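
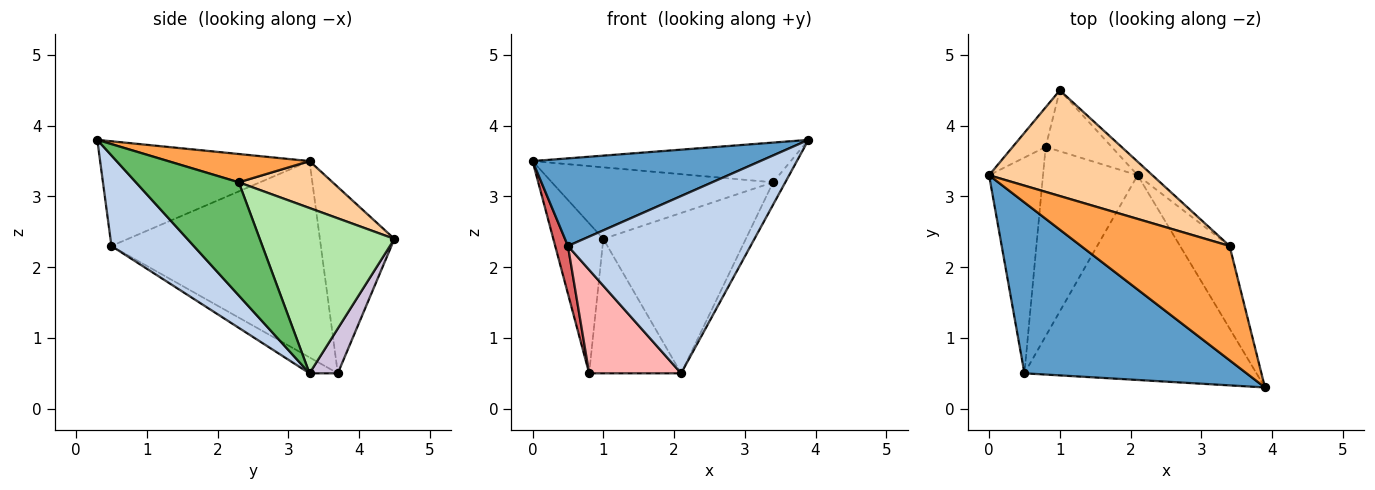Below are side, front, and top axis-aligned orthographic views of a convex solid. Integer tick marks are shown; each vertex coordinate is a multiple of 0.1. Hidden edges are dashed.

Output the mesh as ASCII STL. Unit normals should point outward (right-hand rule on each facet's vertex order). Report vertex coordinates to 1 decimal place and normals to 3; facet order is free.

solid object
 facet normal -0.387 -0.421 0.821
  outer loop
   vertex 0.5 0.5 2.3
   vertex 3.9 0.3 3.8
   vertex 0.0 3.3 3.5
  endloop
 endfacet
 facet normal 0.283 -0.628 -0.725
  outer loop
   vertex 0.5 0.5 2.3
   vertex 2.1 3.3 0.5
   vertex 3.9 0.3 3.8
  endloop
 endfacet
 facet normal 0.177 0.323 0.930
  outer loop
   vertex 3.4 2.3 3.2
   vertex 0.0 3.3 3.5
   vertex 3.9 0.3 3.8
  endloop
 endfacet
 facet normal 0.232 0.545 0.806
  outer loop
   vertex 3.4 2.3 3.2
   vertex 1.0 4.5 2.4
   vertex 0.0 3.3 3.5
  endloop
 endfacet
 facet normal 0.911 0.108 -0.398
  outer loop
   vertex 3.4 2.3 3.2
   vertex 3.9 0.3 3.8
   vertex 2.1 3.3 0.5
  endloop
 endfacet
 facet normal 0.685 0.725 -0.061
  outer loop
   vertex 3.4 2.3 3.2
   vertex 2.1 3.3 0.5
   vertex 1.0 4.5 2.4
  endloop
 endfacet
 facet normal -0.963 -0.059 -0.265
  outer loop
   vertex 0.8 3.7 0.5
   vertex 0.5 0.5 2.3
   vertex 0.0 3.3 3.5
  endloop
 endfacet
 facet normal -0.146 -0.475 -0.868
  outer loop
   vertex 0.8 3.7 0.5
   vertex 2.1 3.3 0.5
   vertex 0.5 0.5 2.3
  endloop
 endfacet
 facet normal -0.822 0.551 -0.146
  outer loop
   vertex 0.8 3.7 0.5
   vertex 0.0 3.3 3.5
   vertex 1.0 4.5 2.4
  endloop
 endfacet
 facet normal 0.270 0.877 -0.398
  outer loop
   vertex 0.8 3.7 0.5
   vertex 1.0 4.5 2.4
   vertex 2.1 3.3 0.5
  endloop
 endfacet
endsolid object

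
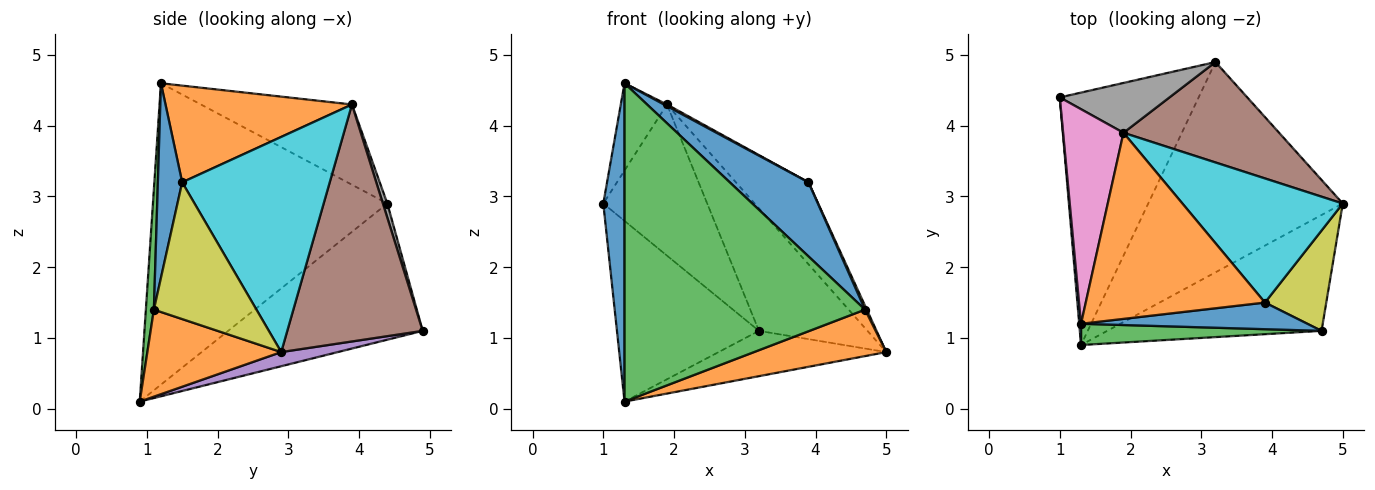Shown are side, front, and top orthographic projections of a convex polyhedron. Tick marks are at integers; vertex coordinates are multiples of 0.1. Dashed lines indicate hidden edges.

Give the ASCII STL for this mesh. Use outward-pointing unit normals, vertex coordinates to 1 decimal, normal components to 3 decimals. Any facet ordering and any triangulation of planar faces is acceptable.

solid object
 facet normal -0.996 -0.090 0.006
  outer loop
   vertex 1.3 1.2 4.6
   vertex 1.0 4.4 2.9
   vertex 1.3 0.9 0.1
  endloop
 endfacet
 facet normal 0.353 -0.348 -0.869
  outer loop
   vertex 4.7 1.1 1.4
   vertex 1.3 0.9 0.1
   vertex 5.0 2.9 0.8
  endloop
 endfacet
 facet normal 0.033 -0.997 0.066
  outer loop
   vertex 4.7 1.1 1.4
   vertex 1.3 1.2 4.6
   vertex 1.3 0.9 0.1
  endloop
 endfacet
 facet normal -0.624 0.455 -0.636
  outer loop
   vertex 3.2 4.9 1.1
   vertex 1.3 0.9 0.1
   vertex 1.0 4.4 2.9
  endloop
 endfacet
 facet normal 0.071 0.210 -0.975
  outer loop
   vertex 3.2 4.9 1.1
   vertex 5.0 2.9 0.8
   vertex 1.3 0.9 0.1
  endloop
 endfacet
 facet normal 0.694 0.557 0.456
  outer loop
   vertex 1.9 3.9 4.3
   vertex 5.0 2.9 0.8
   vertex 3.2 4.9 1.1
  endloop
 endfacet
 facet normal -0.776 0.237 0.584
  outer loop
   vertex 1.9 3.9 4.3
   vertex 1.0 4.4 2.9
   vertex 1.3 1.2 4.6
  endloop
 endfacet
 facet normal 0.040 0.949 0.313
  outer loop
   vertex 1.9 3.9 4.3
   vertex 3.2 4.9 1.1
   vertex 1.0 4.4 2.9
  endloop
 endfacet
 facet normal 0.912 -0.016 0.409
  outer loop
   vertex 3.9 1.5 3.2
   vertex 4.7 1.1 1.4
   vertex 5.0 2.9 0.8
  endloop
 endfacet
 facet normal 0.746 0.367 0.556
  outer loop
   vertex 3.9 1.5 3.2
   vertex 5.0 2.9 0.8
   vertex 1.9 3.9 4.3
  endloop
 endfacet
 facet normal 0.279 -0.904 0.325
  outer loop
   vertex 3.9 1.5 3.2
   vertex 1.3 1.2 4.6
   vertex 4.7 1.1 1.4
  endloop
 endfacet
 facet normal 0.475 -0.008 0.880
  outer loop
   vertex 3.9 1.5 3.2
   vertex 1.9 3.9 4.3
   vertex 1.3 1.2 4.6
  endloop
 endfacet
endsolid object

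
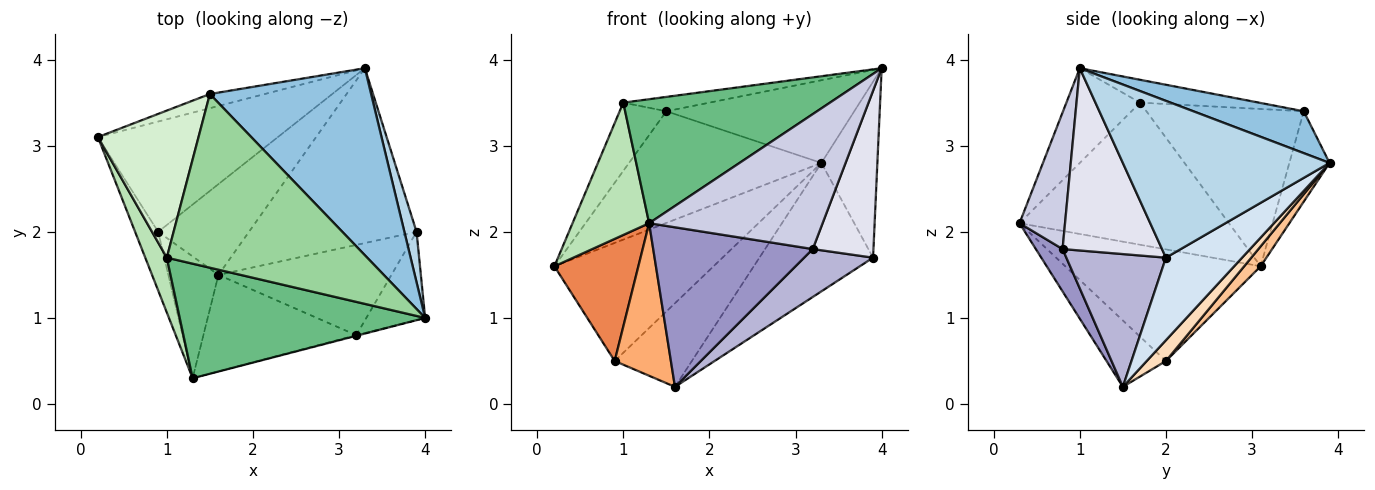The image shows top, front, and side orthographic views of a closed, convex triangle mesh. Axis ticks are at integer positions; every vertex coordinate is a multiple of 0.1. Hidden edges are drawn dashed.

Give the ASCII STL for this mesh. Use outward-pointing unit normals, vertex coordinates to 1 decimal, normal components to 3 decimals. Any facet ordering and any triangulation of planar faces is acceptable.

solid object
 facet normal -0.203 0.971 -0.123
  outer loop
   vertex 1.5 3.6 3.4
   vertex 3.3 3.9 2.8
   vertex 0.2 3.1 1.6
  endloop
 endfacet
 facet normal 0.231 0.393 0.890
  outer loop
   vertex 1.5 3.6 3.4
   vertex 4.0 1.0 3.9
   vertex 3.3 3.9 2.8
  endloop
 endfacet
 facet normal 0.963 0.261 0.075
  outer loop
   vertex 3.9 2.0 1.7
   vertex 3.3 3.9 2.8
   vertex 4.0 1.0 3.9
  endloop
 endfacet
 facet normal 0.369 0.550 -0.749
  outer loop
   vertex 3.9 2.0 1.7
   vertex 1.6 1.5 0.2
   vertex 3.3 3.9 2.8
  endloop
 endfacet
 facet normal -0.903 -0.388 -0.186
  outer loop
   vertex 0.9 2.0 0.5
   vertex 1.3 0.3 2.1
   vertex 0.2 3.1 1.6
  endloop
 endfacet
 facet normal -0.637 -0.603 -0.481
  outer loop
   vertex 0.9 2.0 0.5
   vertex 1.6 1.5 0.2
   vertex 1.3 0.3 2.1
  endloop
 endfacet
 facet normal 0.075 0.729 -0.681
  outer loop
   vertex 0.9 2.0 0.5
   vertex 0.2 3.1 1.6
   vertex 3.3 3.9 2.8
  endloop
 endfacet
 facet normal 0.166 0.668 -0.725
  outer loop
   vertex 0.9 2.0 0.5
   vertex 3.3 3.9 2.8
   vertex 1.6 1.5 0.2
  endloop
 endfacet
 facet normal -0.253 -0.711 0.656
  outer loop
   vertex 1.0 1.7 3.5
   vertex 1.3 0.3 2.1
   vertex 4.0 1.0 3.9
  endloop
 endfacet
 facet normal -0.113 0.082 0.990
  outer loop
   vertex 1.0 1.7 3.5
   vertex 4.0 1.0 3.9
   vertex 1.5 3.6 3.4
  endloop
 endfacet
 facet normal -0.930 -0.340 0.141
  outer loop
   vertex 1.0 1.7 3.5
   vertex 0.2 3.1 1.6
   vertex 1.3 0.3 2.1
  endloop
 endfacet
 facet normal -0.817 0.243 0.523
  outer loop
   vertex 1.0 1.7 3.5
   vertex 1.5 3.6 3.4
   vertex 0.2 3.1 1.6
  endloop
 endfacet
 facet normal 0.142 -0.847 -0.512
  outer loop
   vertex 3.2 0.8 1.8
   vertex 1.3 0.3 2.1
   vertex 1.6 1.5 0.2
  endloop
 endfacet
 facet normal 0.561 -0.388 -0.731
  outer loop
   vertex 3.2 0.8 1.8
   vertex 1.6 1.5 0.2
   vertex 3.9 2.0 1.7
  endloop
 endfacet
 facet normal 0.254 -0.967 -0.005
  outer loop
   vertex 3.2 0.8 1.8
   vertex 4.0 1.0 3.9
   vertex 1.3 0.3 2.1
  endloop
 endfacet
 facet normal 0.823 -0.502 -0.266
  outer loop
   vertex 3.2 0.8 1.8
   vertex 3.9 2.0 1.7
   vertex 4.0 1.0 3.9
  endloop
 endfacet
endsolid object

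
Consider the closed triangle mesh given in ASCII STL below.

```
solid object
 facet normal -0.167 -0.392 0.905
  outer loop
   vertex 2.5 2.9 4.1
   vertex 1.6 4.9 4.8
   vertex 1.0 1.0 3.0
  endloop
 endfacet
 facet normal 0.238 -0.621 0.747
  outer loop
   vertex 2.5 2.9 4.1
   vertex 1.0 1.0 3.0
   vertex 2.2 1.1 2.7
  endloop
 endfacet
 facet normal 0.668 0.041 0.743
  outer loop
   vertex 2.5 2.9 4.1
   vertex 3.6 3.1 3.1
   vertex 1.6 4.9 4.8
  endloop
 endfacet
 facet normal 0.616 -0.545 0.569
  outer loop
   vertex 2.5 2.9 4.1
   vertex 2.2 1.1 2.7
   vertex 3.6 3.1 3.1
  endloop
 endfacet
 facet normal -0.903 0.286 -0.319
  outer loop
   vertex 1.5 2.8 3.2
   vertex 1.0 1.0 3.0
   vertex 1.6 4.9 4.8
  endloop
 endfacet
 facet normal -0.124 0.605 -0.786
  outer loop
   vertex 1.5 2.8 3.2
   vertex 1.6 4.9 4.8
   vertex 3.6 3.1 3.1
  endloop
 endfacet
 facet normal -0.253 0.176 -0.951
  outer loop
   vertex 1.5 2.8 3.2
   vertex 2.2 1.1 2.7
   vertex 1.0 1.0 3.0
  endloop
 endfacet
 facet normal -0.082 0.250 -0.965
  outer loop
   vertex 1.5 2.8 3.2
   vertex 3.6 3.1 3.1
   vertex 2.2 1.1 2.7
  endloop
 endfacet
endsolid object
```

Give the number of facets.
8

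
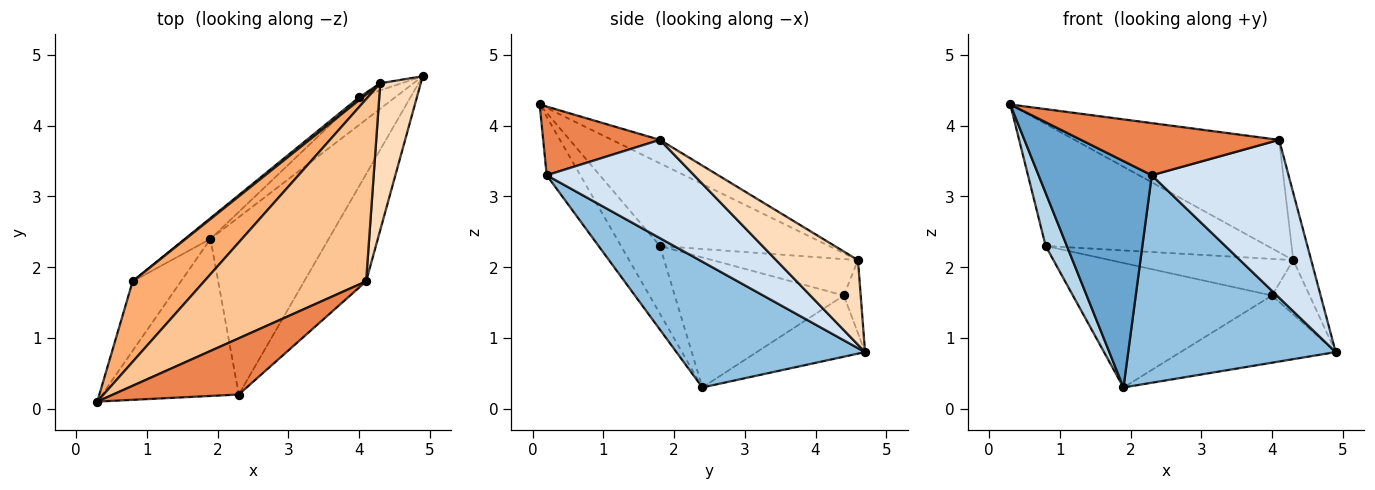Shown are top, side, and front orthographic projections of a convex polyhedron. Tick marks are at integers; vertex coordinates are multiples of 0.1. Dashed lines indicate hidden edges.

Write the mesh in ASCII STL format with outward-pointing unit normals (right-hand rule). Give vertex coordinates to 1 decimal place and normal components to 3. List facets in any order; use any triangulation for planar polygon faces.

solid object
 facet normal -0.237 -0.798 -0.554
  outer loop
   vertex 2.3 0.2 3.3
   vertex 0.3 0.1 4.3
   vertex 1.9 2.4 0.3
  endloop
 endfacet
 facet normal 0.569 -0.625 -0.534
  outer loop
   vertex 2.3 0.2 3.3
   vertex 1.9 2.4 0.3
   vertex 4.9 4.7 0.8
  endloop
 endfacet
 facet normal -0.744 -0.406 -0.531
  outer loop
   vertex 0.8 1.8 2.3
   vertex 1.9 2.4 0.3
   vertex 0.3 0.1 4.3
  endloop
 endfacet
 facet normal 0.665 -0.617 -0.419
  outer loop
   vertex 4.1 1.8 3.8
   vertex 2.3 0.2 3.3
   vertex 4.9 4.7 0.8
  endloop
 endfacet
 facet normal 0.372 -0.631 0.681
  outer loop
   vertex 4.1 1.8 3.8
   vertex 0.3 0.1 4.3
   vertex 2.3 0.2 3.3
  endloop
 endfacet
 facet normal -0.537 0.704 0.464
  outer loop
   vertex 4.3 4.6 2.1
   vertex 0.8 1.8 2.3
   vertex 0.3 0.1 4.3
  endloop
 endfacet
 facet normal -0.122 0.521 0.844
  outer loop
   vertex 4.3 4.6 2.1
   vertex 0.3 0.1 4.3
   vertex 4.1 1.8 3.8
  endloop
 endfacet
 facet normal 0.885 0.194 0.423
  outer loop
   vertex 4.3 4.6 2.1
   vertex 4.1 1.8 3.8
   vertex 4.9 4.7 0.8
  endloop
 endfacet
 facet normal -0.642 0.756 -0.126
  outer loop
   vertex 4.0 4.4 1.6
   vertex 1.9 2.4 0.3
   vertex 0.8 1.8 2.3
  endloop
 endfacet
 facet normal -0.621 0.781 0.060
  outer loop
   vertex 4.0 4.4 1.6
   vertex 0.8 1.8 2.3
   vertex 4.3 4.6 2.1
  endloop
 endfacet
 facet normal -0.543 0.777 -0.319
  outer loop
   vertex 4.0 4.4 1.6
   vertex 4.9 4.7 0.8
   vertex 1.9 2.4 0.3
  endloop
 endfacet
 facet normal -0.407 0.906 -0.118
  outer loop
   vertex 4.0 4.4 1.6
   vertex 4.3 4.6 2.1
   vertex 4.9 4.7 0.8
  endloop
 endfacet
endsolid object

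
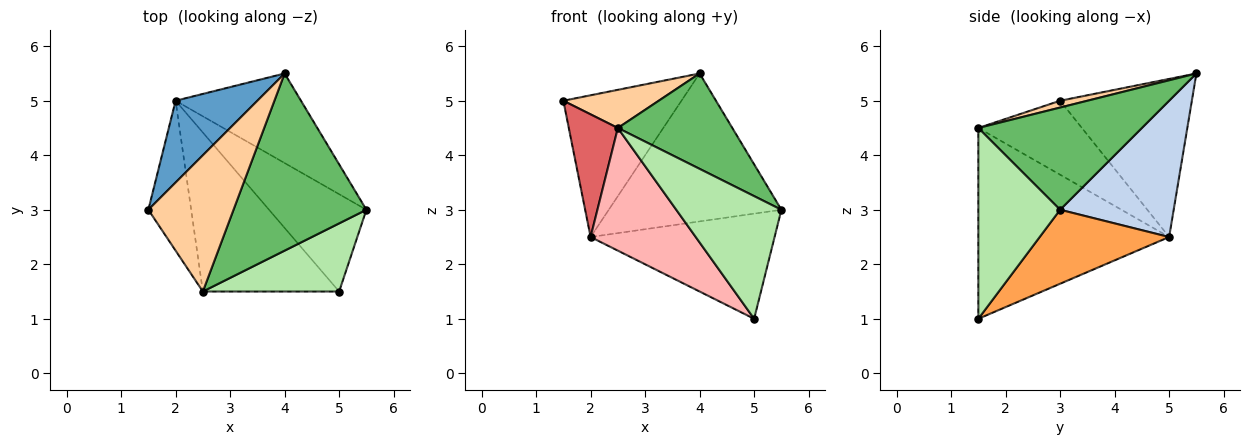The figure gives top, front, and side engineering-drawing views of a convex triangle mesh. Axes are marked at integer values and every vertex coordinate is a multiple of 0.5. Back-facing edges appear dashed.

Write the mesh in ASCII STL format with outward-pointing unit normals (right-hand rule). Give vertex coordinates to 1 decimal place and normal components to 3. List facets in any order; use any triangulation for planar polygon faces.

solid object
 facet normal -0.695 0.623 0.359
  outer loop
   vertex 2.0 5.0 2.5
   vertex 1.5 3.0 5.0
   vertex 4.0 5.5 5.5
  endloop
 endfacet
 facet normal 0.490 0.746 -0.451
  outer loop
   vertex 2.0 5.0 2.5
   vertex 4.0 5.5 5.5
   vertex 5.5 3.0 3.0
  endloop
 endfacet
 facet normal 0.459 0.652 -0.604
  outer loop
   vertex 2.0 5.0 2.5
   vertex 5.5 3.0 3.0
   vertex 5.0 1.5 1.0
  endloop
 endfacet
 facet normal 0.077 -0.269 0.960
  outer loop
   vertex 2.5 1.5 4.5
   vertex 4.0 5.5 5.5
   vertex 1.5 3.0 5.0
  endloop
 endfacet
 facet normal 0.561 -0.393 0.729
  outer loop
   vertex 2.5 1.5 4.5
   vertex 5.5 3.0 3.0
   vertex 4.0 5.5 5.5
  endloop
 endfacet
 facet normal 0.562 -0.723 0.402
  outer loop
   vertex 2.5 1.5 4.5
   vertex 5.0 1.5 1.0
   vertex 5.5 3.0 3.0
  endloop
 endfacet
 facet normal -0.801 -0.379 -0.464
  outer loop
   vertex 2.5 1.5 4.5
   vertex 1.5 3.0 5.0
   vertex 2.0 5.0 2.5
  endloop
 endfacet
 facet normal -0.743 -0.409 -0.530
  outer loop
   vertex 2.5 1.5 4.5
   vertex 2.0 5.0 2.5
   vertex 5.0 1.5 1.0
  endloop
 endfacet
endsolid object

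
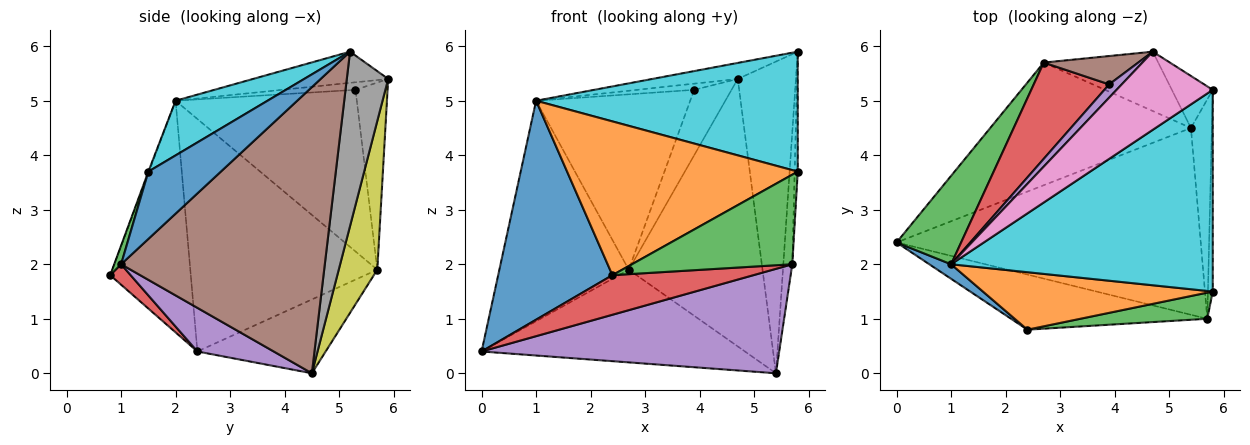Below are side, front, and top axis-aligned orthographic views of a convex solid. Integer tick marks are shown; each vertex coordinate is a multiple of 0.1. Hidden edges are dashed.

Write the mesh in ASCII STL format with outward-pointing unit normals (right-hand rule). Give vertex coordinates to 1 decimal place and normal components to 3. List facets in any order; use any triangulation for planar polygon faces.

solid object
 facet normal -0.576 -0.816 0.054
  outer loop
   vertex 1.0 2.0 5.0
   vertex 0.0 2.4 0.4
   vertex 2.4 0.8 1.8
  endloop
 endfacet
 facet normal -0.282 0.578 -0.766
  outer loop
   vertex 2.7 5.7 1.9
   vertex 5.4 4.5 0.0
   vertex 0.0 2.4 0.4
  endloop
 endfacet
 facet normal -0.802 0.555 0.223
  outer loop
   vertex 2.7 5.7 1.9
   vertex 0.0 2.4 0.4
   vertex 1.0 2.0 5.0
  endloop
 endfacet
 facet normal 0.084 -0.582 -0.809
  outer loop
   vertex 5.7 1.0 2.0
   vertex 2.4 0.8 1.8
   vertex 0.0 2.4 0.4
  endloop
 endfacet
 facet normal 0.124 -0.484 -0.866
  outer loop
   vertex 5.7 1.0 2.0
   vertex 0.0 2.4 0.4
   vertex 5.4 4.5 0.0
  endloop
 endfacet
 facet normal 0.996 0.044 -0.073
  outer loop
   vertex 5.7 1.0 2.0
   vertex 5.4 4.5 0.0
   vertex 5.8 5.2 5.9
  endloop
 endfacet
 facet normal -0.303 0.191 0.934
  outer loop
   vertex 4.7 5.9 5.4
   vertex 1.0 2.0 5.0
   vertex 5.8 5.2 5.9
  endloop
 endfacet
 facet normal 0.575 0.807 -0.135
  outer loop
   vertex 4.7 5.9 5.4
   vertex 5.8 5.2 5.9
   vertex 5.4 4.5 0.0
  endloop
 endfacet
 facet normal 0.271 0.940 -0.209
  outer loop
   vertex 4.7 5.9 5.4
   vertex 5.4 4.5 0.0
   vertex 2.7 5.7 1.9
  endloop
 endfacet
 facet normal 0.177 -0.503 0.846
  outer loop
   vertex 5.8 1.5 3.7
   vertex 5.8 5.2 5.9
   vertex 1.0 2.0 5.0
  endloop
 endfacet
 facet normal 0.997 0.042 -0.071
  outer loop
   vertex 5.8 1.5 3.7
   vertex 5.7 1.0 2.0
   vertex 5.8 5.2 5.9
  endloop
 endfacet
 facet normal -0.003 -0.937 0.350
  outer loop
   vertex 5.8 1.5 3.7
   vertex 1.0 2.0 5.0
   vertex 2.4 0.8 1.8
  endloop
 endfacet
 facet normal 0.041 -0.959 0.280
  outer loop
   vertex 5.8 1.5 3.7
   vertex 2.4 0.8 1.8
   vertex 5.7 1.0 2.0
  endloop
 endfacet
 facet normal -0.718 0.610 0.335
  outer loop
   vertex 3.9 5.3 5.2
   vertex 2.7 5.7 1.9
   vertex 1.0 2.0 5.0
  endloop
 endfacet
 facet normal -0.478 0.372 0.796
  outer loop
   vertex 3.9 5.3 5.2
   vertex 1.0 2.0 5.0
   vertex 4.7 5.9 5.4
  endloop
 endfacet
 facet normal -0.619 0.721 0.312
  outer loop
   vertex 3.9 5.3 5.2
   vertex 4.7 5.9 5.4
   vertex 2.7 5.7 1.9
  endloop
 endfacet
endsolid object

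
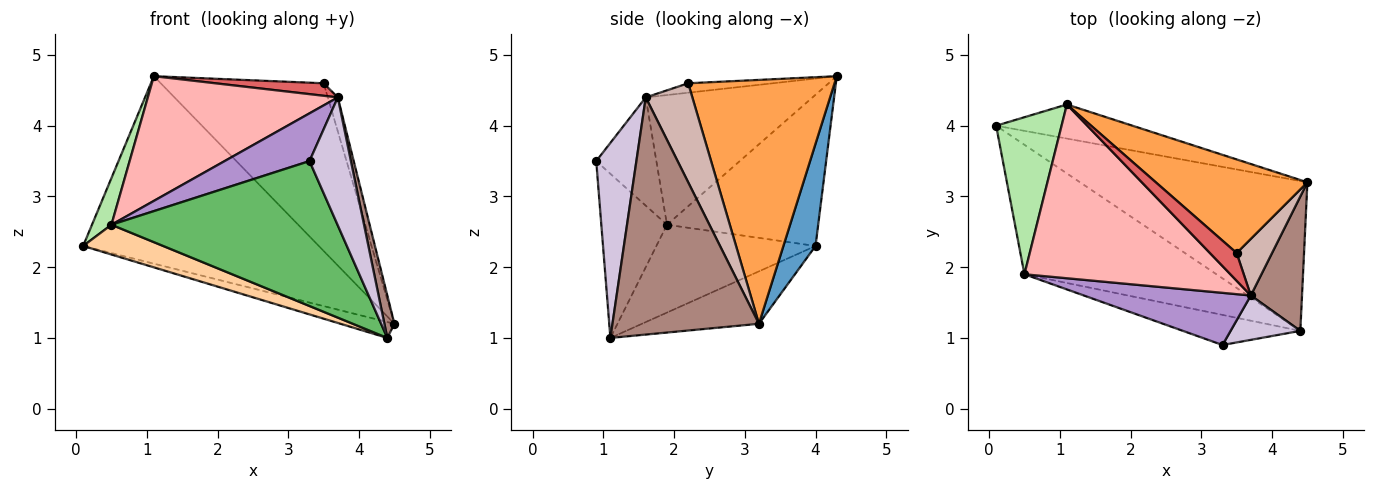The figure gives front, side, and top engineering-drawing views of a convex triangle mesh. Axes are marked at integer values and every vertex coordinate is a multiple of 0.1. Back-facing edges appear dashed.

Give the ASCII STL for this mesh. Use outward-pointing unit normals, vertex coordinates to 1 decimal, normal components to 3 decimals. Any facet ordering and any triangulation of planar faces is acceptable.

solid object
 facet normal 0.133 0.975 -0.177
  outer loop
   vertex 1.1 4.3 4.7
   vertex 4.5 3.2 1.2
   vertex 0.1 4.0 2.3
  endloop
 endfacet
 facet normal -0.224 0.103 -0.969
  outer loop
   vertex 4.4 1.1 1.0
   vertex 0.1 4.0 2.3
   vertex 4.5 3.2 1.2
  endloop
 endfacet
 facet normal 0.617 0.687 0.384
  outer loop
   vertex 3.5 2.2 4.6
   vertex 4.5 3.2 1.2
   vertex 1.1 4.3 4.7
  endloop
 endfacet
 facet normal -0.407 -0.205 -0.890
  outer loop
   vertex 0.5 1.9 2.6
   vertex 0.1 4.0 2.3
   vertex 4.4 1.1 1.0
  endloop
 endfacet
 facet normal -0.273 -0.942 -0.196
  outer loop
   vertex 0.5 1.9 2.6
   vertex 4.4 1.1 1.0
   vertex 3.3 0.9 3.5
  endloop
 endfacet
 facet normal -0.911 -0.117 0.394
  outer loop
   vertex 0.5 1.9 2.6
   vertex 1.1 4.3 4.7
   vertex 0.1 4.0 2.3
  endloop
 endfacet
 facet normal -0.306 -0.391 0.868
  outer loop
   vertex 3.7 1.6 4.4
   vertex 3.5 2.2 4.6
   vertex 1.1 4.3 4.7
  endloop
 endfacet
 facet normal -0.456 -0.519 0.723
  outer loop
   vertex 3.7 1.6 4.4
   vertex 1.1 4.3 4.7
   vertex 0.5 1.9 2.6
  endloop
 endfacet
 facet normal -0.431 -0.609 0.665
  outer loop
   vertex 3.7 1.6 4.4
   vertex 0.5 1.9 2.6
   vertex 3.3 0.9 3.5
  endloop
 endfacet
 facet normal 0.676 -0.697 0.242
  outer loop
   vertex 3.7 1.6 4.4
   vertex 3.3 0.9 3.5
   vertex 4.4 1.1 1.0
  endloop
 endfacet
 facet normal 0.975 -0.066 0.211
  outer loop
   vertex 3.7 1.6 4.4
   vertex 4.4 1.1 1.0
   vertex 4.5 3.2 1.2
  endloop
 endfacet
 facet normal 0.923 0.198 0.330
  outer loop
   vertex 3.7 1.6 4.4
   vertex 4.5 3.2 1.2
   vertex 3.5 2.2 4.6
  endloop
 endfacet
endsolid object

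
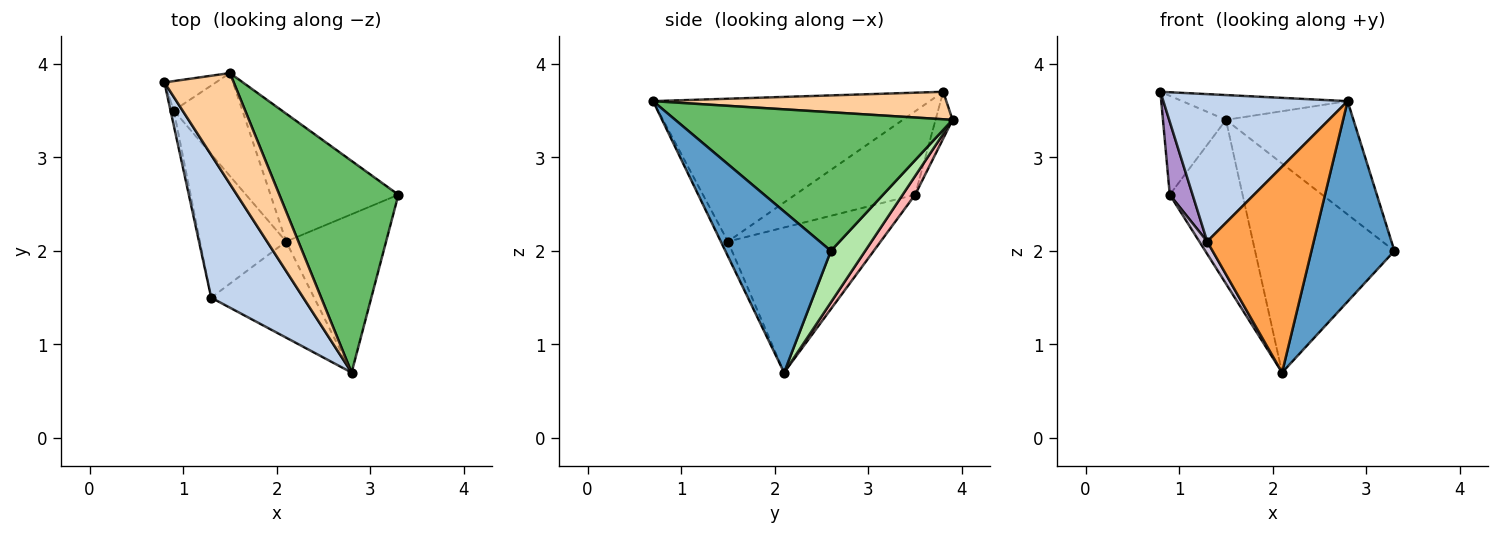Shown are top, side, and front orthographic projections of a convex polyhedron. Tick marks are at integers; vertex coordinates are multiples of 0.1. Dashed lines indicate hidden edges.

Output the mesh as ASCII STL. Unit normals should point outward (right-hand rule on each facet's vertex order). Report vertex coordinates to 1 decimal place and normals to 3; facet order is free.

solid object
 facet normal 0.707 -0.555 -0.439
  outer loop
   vertex 2.1 2.1 0.7
   vertex 3.3 2.6 2.0
   vertex 2.8 0.7 3.6
  endloop
 endfacet
 facet normal -0.733 -0.488 0.473
  outer loop
   vertex 1.3 1.5 2.1
   vertex 2.8 0.7 3.6
   vertex 0.8 3.8 3.7
  endloop
 endfacet
 facet normal -0.060 -0.905 -0.422
  outer loop
   vertex 1.3 1.5 2.1
   vertex 2.1 2.1 0.7
   vertex 2.8 0.7 3.6
  endloop
 endfacet
 facet normal 0.361 0.204 0.910
  outer loop
   vertex 1.5 3.9 3.4
   vertex 0.8 3.8 3.7
   vertex 2.8 0.7 3.6
  endloop
 endfacet
 facet normal 0.716 0.329 0.615
  outer loop
   vertex 1.5 3.9 3.4
   vertex 2.8 0.7 3.6
   vertex 3.3 2.6 2.0
  endloop
 endfacet
 facet normal 0.206 0.835 -0.511
  outer loop
   vertex 1.5 3.9 3.4
   vertex 3.3 2.6 2.0
   vertex 2.1 2.1 0.7
  endloop
 endfacet
 facet normal -0.251 0.928 -0.276
  outer loop
   vertex 0.9 3.5 2.6
   vertex 0.8 3.8 3.7
   vertex 1.5 3.9 3.4
  endloop
 endfacet
 facet normal 0.144 0.838 -0.527
  outer loop
   vertex 0.9 3.5 2.6
   vertex 1.5 3.9 3.4
   vertex 2.1 2.1 0.7
  endloop
 endfacet
 facet normal -0.982 -0.187 -0.038
  outer loop
   vertex 0.9 3.5 2.6
   vertex 1.3 1.5 2.1
   vertex 0.8 3.8 3.7
  endloop
 endfacet
 facet normal -0.859 -0.044 -0.510
  outer loop
   vertex 0.9 3.5 2.6
   vertex 2.1 2.1 0.7
   vertex 1.3 1.5 2.1
  endloop
 endfacet
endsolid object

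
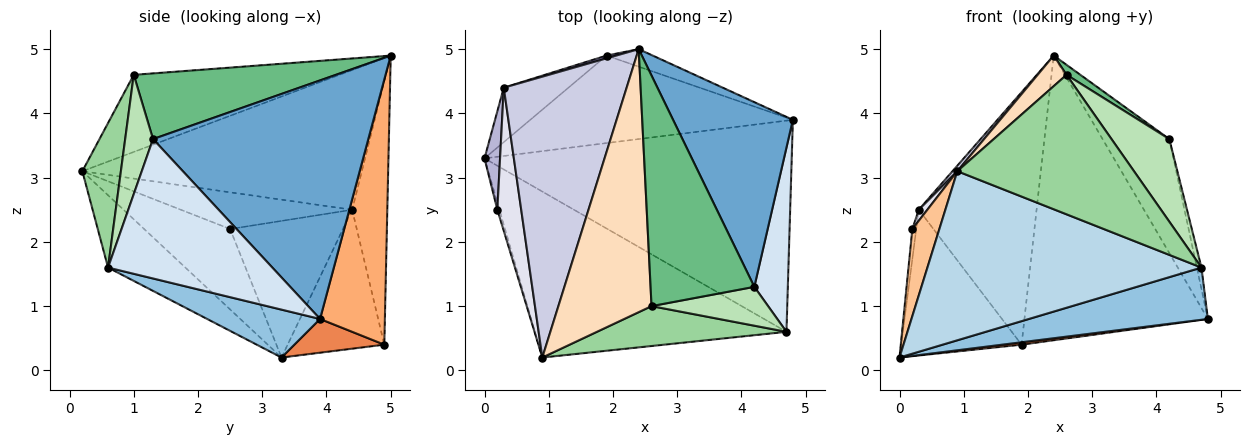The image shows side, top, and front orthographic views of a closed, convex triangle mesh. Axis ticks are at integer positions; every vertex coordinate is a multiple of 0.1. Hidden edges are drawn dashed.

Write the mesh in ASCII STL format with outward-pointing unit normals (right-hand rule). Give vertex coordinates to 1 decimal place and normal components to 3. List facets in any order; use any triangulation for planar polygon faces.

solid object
 facet normal 0.861 0.267 0.432
  outer loop
   vertex 4.2 1.3 3.6
   vertex 4.8 3.9 0.8
   vertex 2.4 5.0 4.9
  endloop
 endfacet
 facet normal 0.150 -0.237 -0.960
  outer loop
   vertex 4.7 0.6 1.6
   vertex 0.0 3.3 0.2
   vertex 4.8 3.9 0.8
  endloop
 endfacet
 facet normal -0.197 -0.700 -0.687
  outer loop
   vertex 4.7 0.6 1.6
   vertex 0.9 0.2 3.1
   vertex 0.0 3.3 0.2
  endloop
 endfacet
 facet normal 0.972 0.027 0.233
  outer loop
   vertex 4.7 0.6 1.6
   vertex 4.8 3.9 0.8
   vertex 4.2 1.3 3.6
  endloop
 endfacet
 facet normal 0.127 -0.027 -0.991
  outer loop
   vertex 1.9 4.9 0.4
   vertex 4.8 3.9 0.8
   vertex 0.0 3.3 0.2
  endloop
 endfacet
 facet normal 0.333 0.941 -0.058
  outer loop
   vertex 1.9 4.9 0.4
   vertex 2.4 5.0 4.9
   vertex 4.8 3.9 0.8
  endloop
 endfacet
 facet normal -0.954 -0.300 -0.025
  outer loop
   vertex 0.2 2.5 2.2
   vertex 0.0 3.3 0.2
   vertex 0.9 0.2 3.1
  endloop
 endfacet
 facet normal -0.635 -0.089 0.767
  outer loop
   vertex 2.6 1.0 4.6
   vertex 2.4 5.0 4.9
   vertex 0.9 0.2 3.1
  endloop
 endfacet
 facet normal 0.535 -0.037 0.844
  outer loop
   vertex 2.6 1.0 4.6
   vertex 4.2 1.3 3.6
   vertex 2.4 5.0 4.9
  endloop
 endfacet
 facet normal 0.205 -0.941 0.269
  outer loop
   vertex 2.6 1.0 4.6
   vertex 0.9 0.2 3.1
   vertex 4.7 0.6 1.6
  endloop
 endfacet
 facet normal 0.399 -0.830 0.390
  outer loop
   vertex 2.6 1.0 4.6
   vertex 4.7 0.6 1.6
   vertex 4.2 1.3 3.6
  endloop
 endfacet
 facet normal -0.601 0.749 -0.280
  outer loop
   vertex 0.3 4.4 2.5
   vertex 1.9 4.9 0.4
   vertex 0.0 3.3 0.2
  endloop
 endfacet
 facet normal -0.286 0.958 0.010
  outer loop
   vertex 0.3 4.4 2.5
   vertex 2.4 5.0 4.9
   vertex 1.9 4.9 0.4
  endloop
 endfacet
 facet normal -0.993 0.034 0.113
  outer loop
   vertex 0.3 4.4 2.5
   vertex 0.0 3.3 0.2
   vertex 0.2 2.5 2.2
  endloop
 endfacet
 facet normal -0.751 -0.013 0.660
  outer loop
   vertex 0.3 4.4 2.5
   vertex 0.9 0.2 3.1
   vertex 2.4 5.0 4.9
  endloop
 endfacet
 facet normal -0.838 -0.042 0.545
  outer loop
   vertex 0.3 4.4 2.5
   vertex 0.2 2.5 2.2
   vertex 0.9 0.2 3.1
  endloop
 endfacet
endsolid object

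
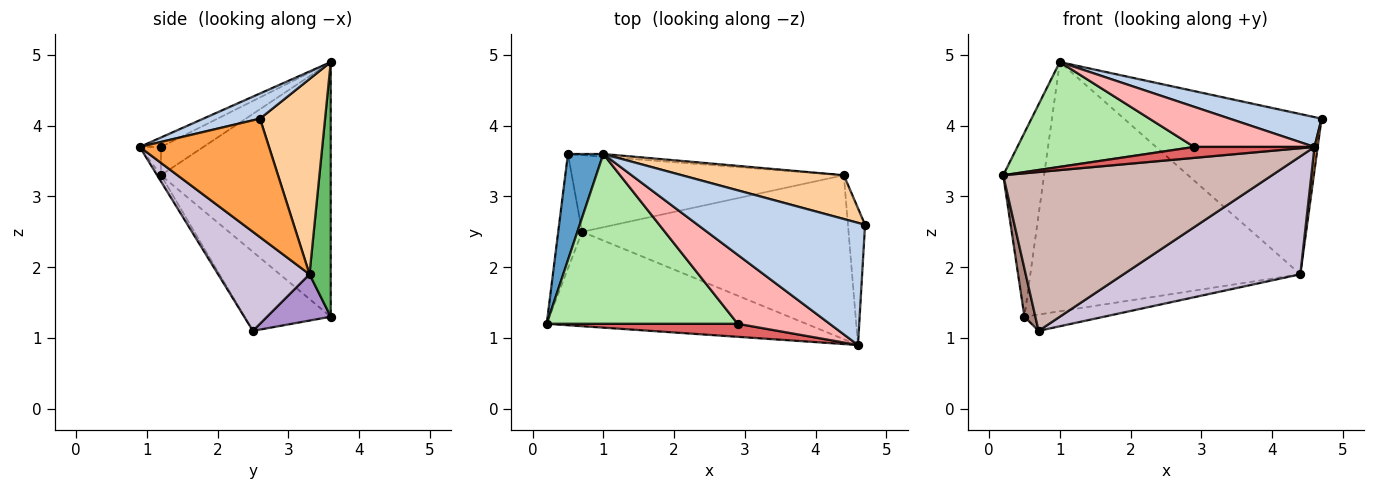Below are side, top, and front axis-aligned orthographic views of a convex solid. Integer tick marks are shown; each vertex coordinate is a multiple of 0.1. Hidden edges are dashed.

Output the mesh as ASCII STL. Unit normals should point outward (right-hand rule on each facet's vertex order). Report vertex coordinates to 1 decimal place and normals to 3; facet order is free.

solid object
 facet normal -0.963 0.232 0.134
  outer loop
   vertex 1.0 3.6 4.9
   vertex 0.5 3.6 1.3
   vertex 0.2 1.2 3.3
  endloop
 endfacet
 facet normal 0.144 -0.235 0.961
  outer loop
   vertex 4.6 0.9 3.7
   vertex 4.7 2.6 4.1
   vertex 1.0 3.6 4.9
  endloop
 endfacet
 facet normal 0.989 -0.025 -0.143
  outer loop
   vertex 4.4 3.3 1.9
   vertex 4.7 2.6 4.1
   vertex 4.6 0.9 3.7
  endloop
 endfacet
 facet normal 0.303 0.919 0.251
  outer loop
   vertex 4.4 3.3 1.9
   vertex 1.0 3.6 4.9
   vertex 4.7 2.6 4.1
  endloop
 endfacet
 facet normal 0.078 0.997 -0.011
  outer loop
   vertex 4.4 3.3 1.9
   vertex 0.5 3.6 1.3
   vertex 1.0 3.6 4.9
  endloop
 endfacet
 facet normal -0.125 -0.521 0.844
  outer loop
   vertex 2.9 1.2 3.7
   vertex 1.0 3.6 4.9
   vertex 0.2 1.2 3.3
  endloop
 endfacet
 facet normal -0.113 -0.639 0.761
  outer loop
   vertex 2.9 1.2 3.7
   vertex 0.2 1.2 3.3
   vertex 4.6 0.9 3.7
  endloop
 endfacet
 facet normal -0.088 -0.501 0.861
  outer loop
   vertex 2.9 1.2 3.7
   vertex 4.6 0.9 3.7
   vertex 1.0 3.6 4.9
  endloop
 endfacet
 facet normal 0.164 0.205 -0.965
  outer loop
   vertex 0.7 2.5 1.1
   vertex 0.5 3.6 1.3
   vertex 4.4 3.3 1.9
  endloop
 endfacet
 facet normal 0.289 -0.559 -0.777
  outer loop
   vertex 0.7 2.5 1.1
   vertex 4.4 3.3 1.9
   vertex 4.6 0.9 3.7
  endloop
 endfacet
 facet normal -0.950 -0.121 -0.287
  outer loop
   vertex 0.7 2.5 1.1
   vertex 0.2 1.2 3.3
   vertex 0.5 3.6 1.3
  endloop
 endfacet
 facet normal -0.012 -0.860 -0.511
  outer loop
   vertex 0.7 2.5 1.1
   vertex 4.6 0.9 3.7
   vertex 0.2 1.2 3.3
  endloop
 endfacet
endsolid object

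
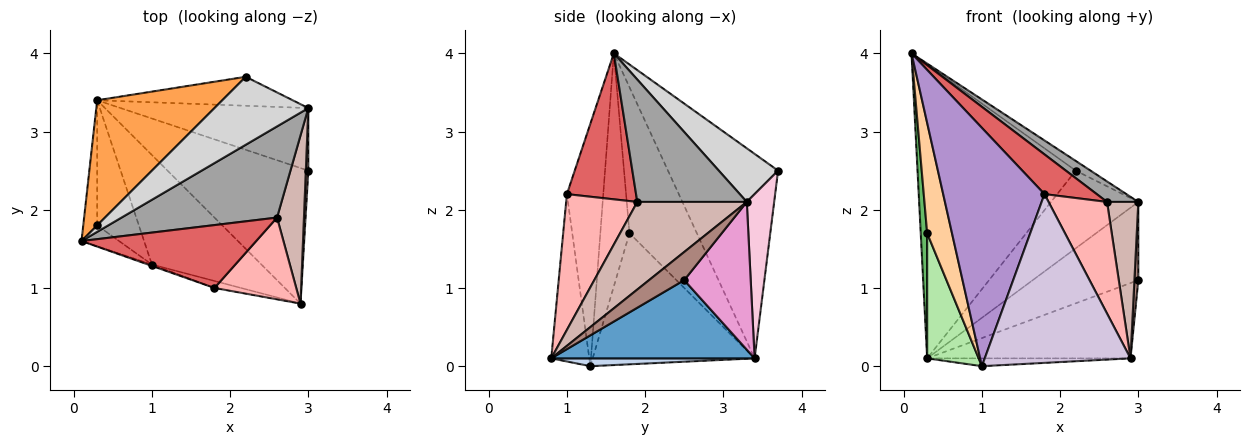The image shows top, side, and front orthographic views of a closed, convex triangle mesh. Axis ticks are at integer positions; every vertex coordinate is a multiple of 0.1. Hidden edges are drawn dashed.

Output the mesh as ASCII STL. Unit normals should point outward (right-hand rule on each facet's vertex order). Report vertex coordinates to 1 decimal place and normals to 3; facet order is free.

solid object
 facet normal 0.437 0.437 -0.786
  outer loop
   vertex 0.3 3.4 0.1
   vertex 3.0 2.5 1.1
   vertex 2.9 0.8 0.1
  endloop
 endfacet
 facet normal 0.071 0.071 -0.995
  outer loop
   vertex 0.3 3.4 0.1
   vertex 2.9 0.8 0.1
   vertex 1.0 1.3 0.0
  endloop
 endfacet
 facet normal -0.539 0.775 0.330
  outer loop
   vertex 2.2 3.7 2.5
   vertex 0.3 3.4 0.1
   vertex 0.1 1.6 4.0
  endloop
 endfacet
 facet normal -0.755 -0.644 -0.122
  outer loop
   vertex 0.3 1.8 1.7
   vertex 1.0 1.3 0.0
   vertex 0.1 1.6 4.0
  endloop
 endfacet
 facet normal -0.991 -0.094 -0.094
  outer loop
   vertex 0.3 1.8 1.7
   vertex 0.1 1.6 4.0
   vertex 0.3 3.4 0.1
  endloop
 endfacet
 facet normal -0.912 -0.290 -0.290
  outer loop
   vertex 0.3 1.8 1.7
   vertex 0.3 3.4 0.1
   vertex 1.0 1.3 0.0
  endloop
 endfacet
 facet normal 0.577 -0.436 0.690
  outer loop
   vertex 1.8 1.0 2.2
   vertex 2.6 1.9 2.1
   vertex 0.1 1.6 4.0
  endloop
 endfacet
 facet normal 0.700 -0.576 0.422
  outer loop
   vertex 1.8 1.0 2.2
   vertex 2.9 0.8 0.1
   vertex 2.6 1.9 2.1
  endloop
 endfacet
 facet normal -0.338 -0.941 -0.005
  outer loop
   vertex 1.8 1.0 2.2
   vertex 0.1 1.6 4.0
   vertex 1.0 1.3 0.0
  endloop
 endfacet
 facet normal -0.252 -0.967 -0.040
  outer loop
   vertex 1.8 1.0 2.2
   vertex 1.0 1.3 0.0
   vertex 2.9 0.8 0.1
  endloop
 endfacet
 facet normal 0.990 -0.110 0.088
  outer loop
   vertex 3.0 3.3 2.1
   vertex 2.9 0.8 0.1
   vertex 3.0 2.5 1.1
  endloop
 endfacet
 facet normal 0.922 -0.263 0.283
  outer loop
   vertex 3.0 3.3 2.1
   vertex 2.6 1.9 2.1
   vertex 2.9 0.8 0.1
  endloop
 endfacet
 facet normal 0.441 0.701 -0.561
  outer loop
   vertex 3.0 3.3 2.1
   vertex 3.0 2.5 1.1
   vertex 0.3 3.4 0.1
  endloop
 endfacet
 facet normal 0.282 0.899 -0.335
  outer loop
   vertex 3.0 3.3 2.1
   vertex 0.3 3.4 0.1
   vertex 2.2 3.7 2.5
  endloop
 endfacet
 facet normal 0.609 -0.174 0.774
  outer loop
   vertex 3.0 3.3 2.1
   vertex 0.1 1.6 4.0
   vertex 2.6 1.9 2.1
  endloop
 endfacet
 facet normal 0.492 0.123 0.862
  outer loop
   vertex 3.0 3.3 2.1
   vertex 2.2 3.7 2.5
   vertex 0.1 1.6 4.0
  endloop
 endfacet
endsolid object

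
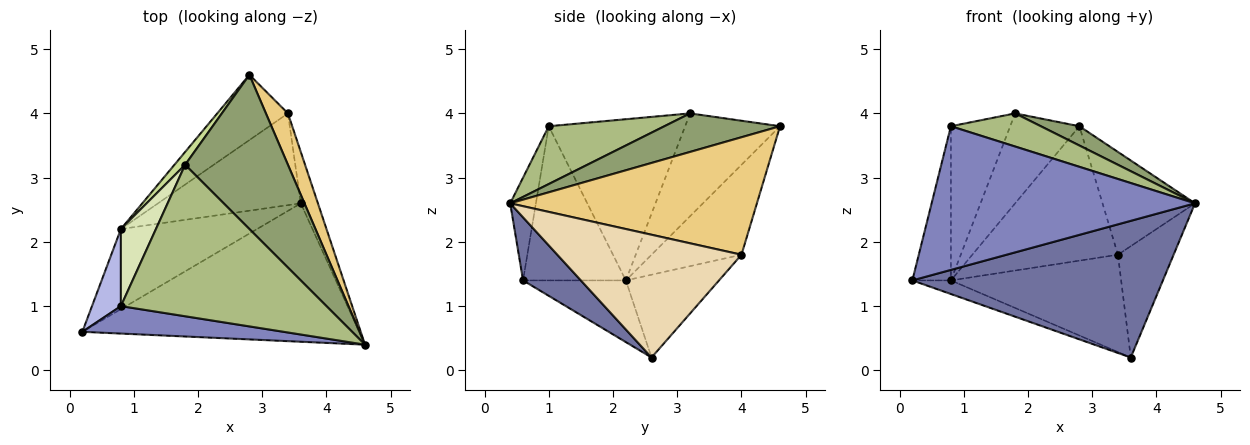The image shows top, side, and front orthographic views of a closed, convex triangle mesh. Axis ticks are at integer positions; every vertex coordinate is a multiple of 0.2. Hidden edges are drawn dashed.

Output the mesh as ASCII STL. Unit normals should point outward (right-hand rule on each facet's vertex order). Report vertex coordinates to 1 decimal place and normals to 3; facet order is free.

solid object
 facet normal 0.160 -0.694 -0.702
  outer loop
   vertex 3.6 2.6 0.2
   vertex 4.6 0.4 2.6
   vertex 0.2 0.6 1.4
  endloop
 endfacet
 facet normal -0.095 -0.978 0.187
  outer loop
   vertex 0.8 1.0 3.8
   vertex 0.2 0.6 1.4
   vertex 4.6 0.4 2.6
  endloop
 endfacet
 facet normal -0.408 0.153 -0.900
  outer loop
   vertex 0.8 2.2 1.4
   vertex 3.6 2.6 0.2
   vertex 0.2 0.6 1.4
  endloop
 endfacet
 facet normal -0.922 0.346 0.173
  outer loop
   vertex 0.8 2.2 1.4
   vertex 0.2 0.6 1.4
   vertex 0.8 1.0 3.8
  endloop
 endfacet
 facet normal 0.349 -0.116 0.930
  outer loop
   vertex 1.8 3.2 4.0
   vertex 4.6 0.4 2.6
   vertex 2.8 4.6 3.8
  endloop
 endfacet
 facet normal 0.265 -0.206 0.942
  outer loop
   vertex 1.8 3.2 4.0
   vertex 0.8 1.0 3.8
   vertex 4.6 0.4 2.6
  endloop
 endfacet
 facet normal -0.805 0.587 0.084
  outer loop
   vertex 1.8 3.2 4.0
   vertex 2.8 4.6 3.8
   vertex 0.8 2.2 1.4
  endloop
 endfacet
 facet normal -0.899 0.391 0.196
  outer loop
   vertex 1.8 3.2 4.0
   vertex 0.8 2.2 1.4
   vertex 0.8 1.0 3.8
  endloop
 endfacet
 facet normal -0.486 0.786 -0.382
  outer loop
   vertex 3.4 4.0 1.8
   vertex 0.8 2.2 1.4
   vertex 2.8 4.6 3.8
  endloop
 endfacet
 facet normal -0.370 0.676 -0.638
  outer loop
   vertex 3.4 4.0 1.8
   vertex 3.6 2.6 0.2
   vertex 0.8 2.2 1.4
  endloop
 endfacet
 facet normal 0.922 0.346 0.173
  outer loop
   vertex 3.4 4.0 1.8
   vertex 2.8 4.6 3.8
   vertex 4.6 0.4 2.6
  endloop
 endfacet
 facet normal 0.949 0.287 -0.132
  outer loop
   vertex 3.4 4.0 1.8
   vertex 4.6 0.4 2.6
   vertex 3.6 2.6 0.2
  endloop
 endfacet
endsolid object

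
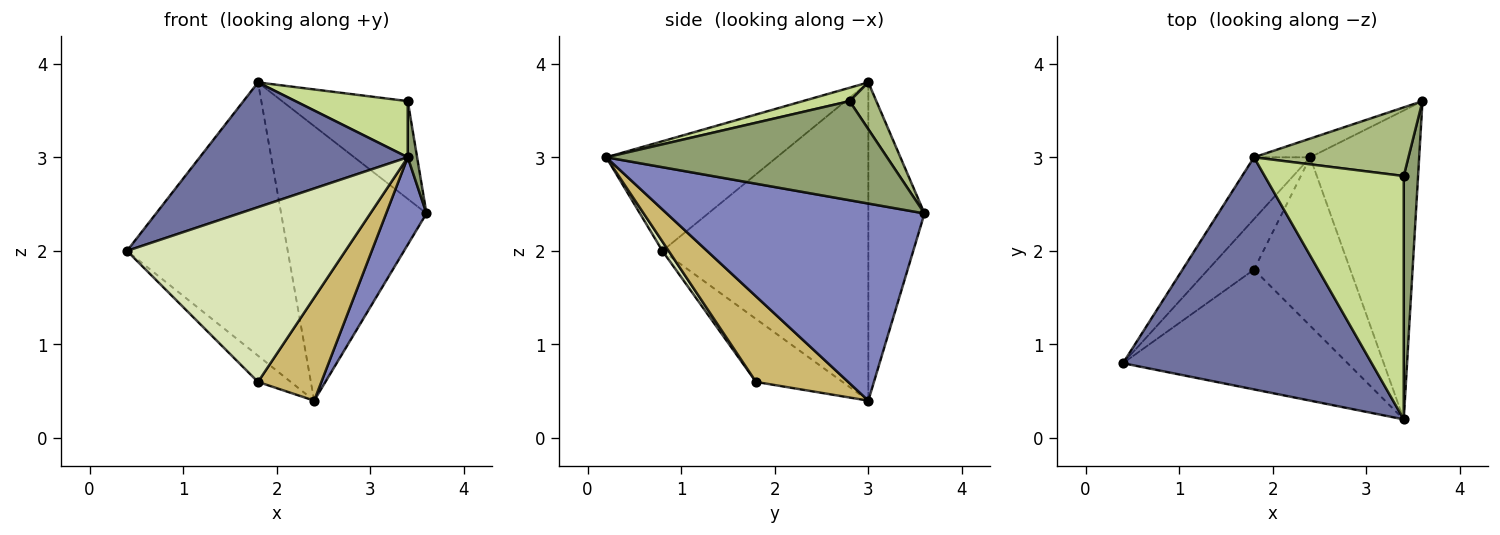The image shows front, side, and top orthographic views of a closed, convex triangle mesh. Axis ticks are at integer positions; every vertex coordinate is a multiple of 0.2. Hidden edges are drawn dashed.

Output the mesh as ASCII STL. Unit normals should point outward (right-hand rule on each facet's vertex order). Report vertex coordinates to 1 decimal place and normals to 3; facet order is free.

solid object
 facet normal -0.362 -0.441 0.821
  outer loop
   vertex 1.8 3.0 3.8
   vertex 0.4 0.8 2.0
   vertex 3.4 0.2 3.0
  endloop
 endfacet
 facet normal 0.867 -0.136 -0.480
  outer loop
   vertex 2.4 3.0 0.4
   vertex 3.6 3.6 2.4
   vertex 3.4 0.2 3.0
  endloop
 endfacet
 facet normal -0.781 0.610 -0.138
  outer loop
   vertex 2.4 3.0 0.4
   vertex 0.4 0.8 2.0
   vertex 1.8 3.0 3.8
  endloop
 endfacet
 facet normal -0.360 0.931 -0.063
  outer loop
   vertex 2.4 3.0 0.4
   vertex 1.8 3.0 3.8
   vertex 3.6 3.6 2.4
  endloop
 endfacet
 facet normal 0.989 -0.033 0.143
  outer loop
   vertex 3.4 2.8 3.6
   vertex 3.4 0.2 3.0
   vertex 3.6 3.6 2.4
  endloop
 endfacet
 facet normal 0.172 0.806 0.566
  outer loop
   vertex 3.4 2.8 3.6
   vertex 3.6 3.6 2.4
   vertex 1.8 3.0 3.8
  endloop
 endfacet
 facet normal 0.093 -0.224 0.970
  outer loop
   vertex 3.4 2.8 3.6
   vertex 1.8 3.0 3.8
   vertex 3.4 0.2 3.0
  endloop
 endfacet
 facet normal 0.024 -0.824 -0.565
  outer loop
   vertex 1.8 1.8 0.6
   vertex 3.4 0.2 3.0
   vertex 0.4 0.8 2.0
  endloop
 endfacet
 facet normal -0.773 0.292 -0.564
  outer loop
   vertex 1.8 1.8 0.6
   vertex 0.4 0.8 2.0
   vertex 2.4 3.0 0.4
  endloop
 endfacet
 facet normal 0.604 -0.415 -0.680
  outer loop
   vertex 1.8 1.8 0.6
   vertex 2.4 3.0 0.4
   vertex 3.4 0.2 3.0
  endloop
 endfacet
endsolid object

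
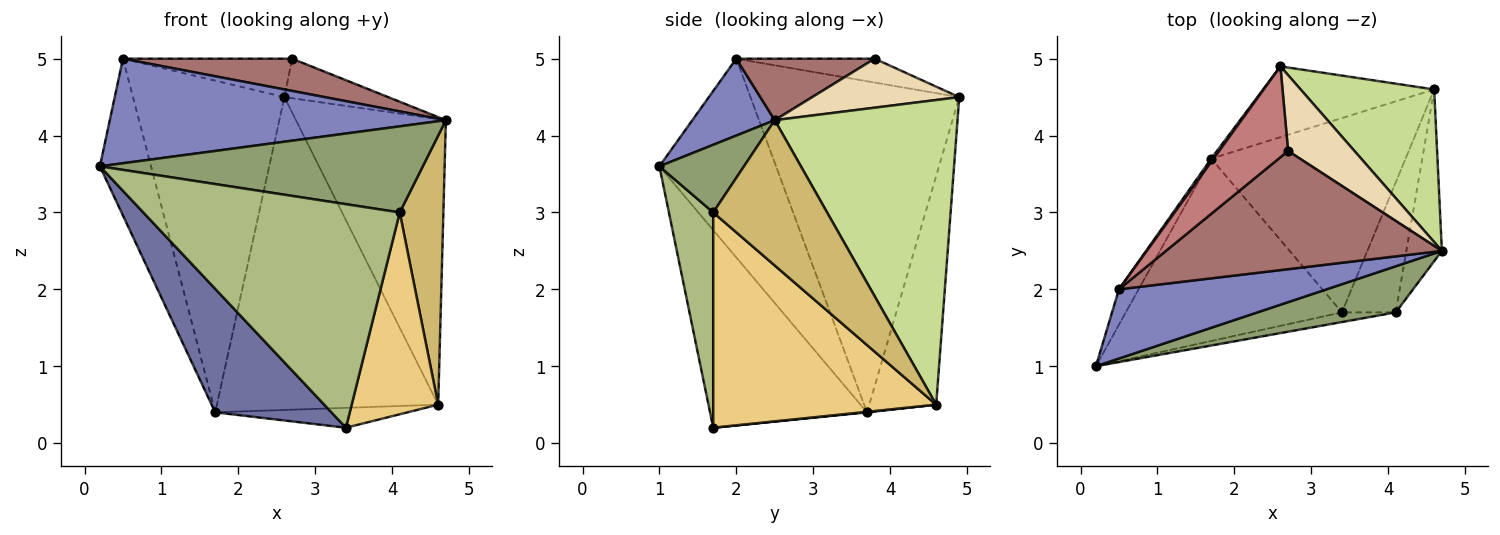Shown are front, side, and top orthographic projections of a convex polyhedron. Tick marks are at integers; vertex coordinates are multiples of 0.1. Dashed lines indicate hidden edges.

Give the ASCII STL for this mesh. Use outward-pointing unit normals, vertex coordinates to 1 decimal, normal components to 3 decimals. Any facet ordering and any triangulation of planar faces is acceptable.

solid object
 facet normal -0.604 -0.447 -0.660
  outer loop
   vertex 1.7 3.7 0.4
   vertex 3.4 1.7 0.2
   vertex 0.2 1.0 3.6
  endloop
 endfacet
 facet normal 0.200 -0.817 0.541
  outer loop
   vertex 0.5 2.0 5.0
   vertex 0.2 1.0 3.6
   vertex 4.7 2.5 4.2
  endloop
 endfacet
 facet normal -0.912 0.400 -0.090
  outer loop
   vertex 0.5 2.0 5.0
   vertex 1.7 3.7 0.4
   vertex 0.2 1.0 3.6
  endloop
 endfacet
 facet normal -0.809 0.587 0.006
  outer loop
   vertex 0.5 2.0 5.0
   vertex 2.6 4.9 4.5
   vertex 1.7 3.7 0.4
  endloop
 endfacet
 facet normal 0.225 -0.859 0.460
  outer loop
   vertex 4.1 1.7 3.0
   vertex 4.7 2.5 4.2
   vertex 0.2 1.0 3.6
  endloop
 endfacet
 facet normal 0.170 -0.984 -0.043
  outer loop
   vertex 4.1 1.7 3.0
   vertex 0.2 1.0 3.6
   vertex 3.4 1.7 0.2
  endloop
 endfacet
 facet normal 0.732 0.601 0.321
  outer loop
   vertex 4.6 4.6 0.5
   vertex 2.6 4.9 4.5
   vertex 4.7 2.5 4.2
  endloop
 endfacet
 facet normal -0.283 0.935 -0.212
  outer loop
   vertex 4.6 4.6 0.5
   vertex 1.7 3.7 0.4
   vertex 2.6 4.9 4.5
  endloop
 endfacet
 facet normal 0.003 0.102 -0.995
  outer loop
   vertex 4.6 4.6 0.5
   vertex 3.4 1.7 0.2
   vertex 1.7 3.7 0.4
  endloop
 endfacet
 facet normal 0.910 -0.349 -0.223
  outer loop
   vertex 4.6 4.6 0.5
   vertex 4.7 2.5 4.2
   vertex 4.1 1.7 3.0
  endloop
 endfacet
 facet normal 0.908 -0.352 -0.227
  outer loop
   vertex 4.6 4.6 0.5
   vertex 4.1 1.7 3.0
   vertex 3.4 1.7 0.2
  endloop
 endfacet
 facet normal 0.548 0.387 0.742
  outer loop
   vertex 2.7 3.8 5.0
   vertex 4.7 2.5 4.2
   vertex 2.6 4.9 4.5
  endloop
 endfacet
 facet normal 0.210 -0.257 0.943
  outer loop
   vertex 2.7 3.8 5.0
   vertex 0.5 2.0 5.0
   vertex 4.7 2.5 4.2
  endloop
 endfacet
 facet normal -0.304 0.371 0.877
  outer loop
   vertex 2.7 3.8 5.0
   vertex 2.6 4.9 4.5
   vertex 0.5 2.0 5.0
  endloop
 endfacet
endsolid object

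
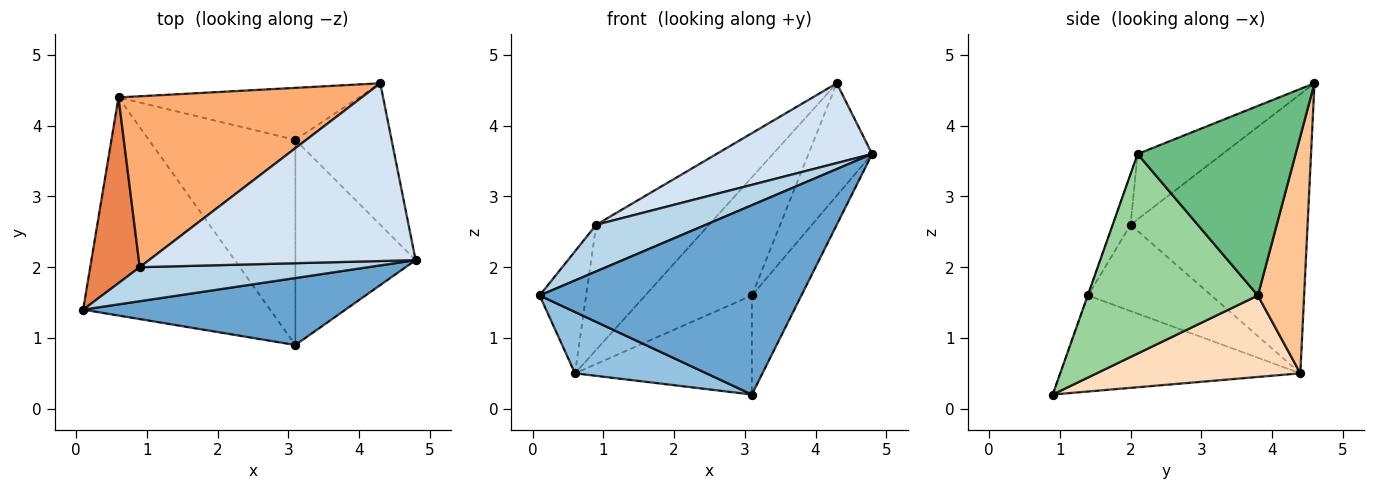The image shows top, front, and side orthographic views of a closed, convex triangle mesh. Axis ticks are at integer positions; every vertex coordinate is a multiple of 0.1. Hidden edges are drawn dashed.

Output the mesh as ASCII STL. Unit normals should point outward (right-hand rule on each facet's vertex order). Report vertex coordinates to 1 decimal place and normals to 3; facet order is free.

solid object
 facet normal -0.001 -0.943 0.333
  outer loop
   vertex 3.1 0.9 0.2
   vertex 4.8 2.1 3.6
   vertex 0.1 1.4 1.6
  endloop
 endfacet
 facet normal -0.443 -0.243 -0.863
  outer loop
   vertex 0.6 4.4 0.5
   vertex 3.1 0.9 0.2
   vertex 0.1 1.4 1.6
  endloop
 endfacet
 facet normal -0.129 -0.801 0.584
  outer loop
   vertex 0.9 2.0 2.6
   vertex 0.1 1.4 1.6
   vertex 4.8 2.1 3.6
  endloop
 endfacet
 facet normal -0.218 -0.400 0.890
  outer loop
   vertex 0.9 2.0 2.6
   vertex 4.8 2.1 3.6
   vertex 4.3 4.6 4.6
  endloop
 endfacet
 facet normal -0.824 0.311 0.473
  outer loop
   vertex 0.9 2.0 2.6
   vertex 0.6 4.4 0.5
   vertex 0.1 1.4 1.6
  endloop
 endfacet
 facet normal -0.680 0.433 0.592
  outer loop
   vertex 0.9 2.0 2.6
   vertex 4.3 4.6 4.6
   vertex 0.6 4.4 0.5
  endloop
 endfacet
 facet normal 0.369 0.851 -0.374
  outer loop
   vertex 3.1 3.8 1.6
   vertex 0.6 4.4 0.5
   vertex 4.3 4.6 4.6
  endloop
 endfacet
 facet normal 0.448 0.389 -0.805
  outer loop
   vertex 3.1 3.8 1.6
   vertex 3.1 0.9 0.2
   vertex 0.6 4.4 0.5
  endloop
 endfacet
 facet normal 0.839 0.338 -0.426
  outer loop
   vertex 3.1 3.8 1.6
   vertex 4.3 4.6 4.6
   vertex 4.8 2.1 3.6
  endloop
 endfacet
 facet normal 0.831 0.242 -0.501
  outer loop
   vertex 3.1 3.8 1.6
   vertex 4.8 2.1 3.6
   vertex 3.1 0.9 0.2
  endloop
 endfacet
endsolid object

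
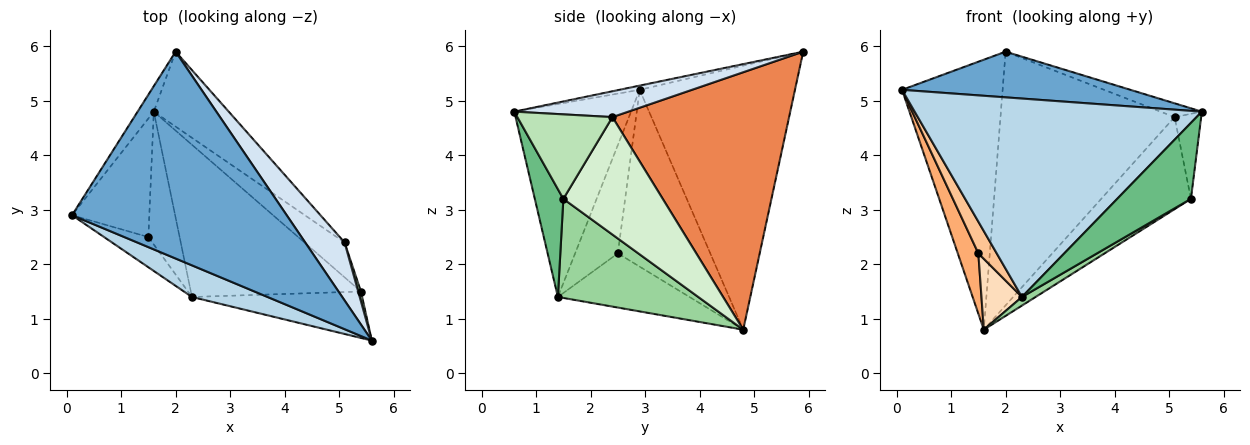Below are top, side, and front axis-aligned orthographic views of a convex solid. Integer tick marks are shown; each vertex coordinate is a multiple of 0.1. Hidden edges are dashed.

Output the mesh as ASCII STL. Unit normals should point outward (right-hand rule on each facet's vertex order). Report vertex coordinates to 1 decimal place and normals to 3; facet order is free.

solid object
 facet normal -0.019 -0.216 0.976
  outer loop
   vertex 2.0 5.9 5.9
   vertex 0.1 2.9 5.2
   vertex 5.6 0.6 4.8
  endloop
 endfacet
 facet normal -0.838 0.543 -0.051
  outer loop
   vertex 1.6 4.8 0.8
   vertex 0.1 2.9 5.2
   vertex 2.0 5.9 5.9
  endloop
 endfacet
 facet normal -0.373 -0.916 0.146
  outer loop
   vertex 2.3 1.4 1.4
   vertex 5.6 0.6 4.8
   vertex 0.1 2.9 5.2
  endloop
 endfacet
 facet normal 0.538 0.195 0.820
  outer loop
   vertex 5.1 2.4 4.7
   vertex 2.0 5.9 5.9
   vertex 5.6 0.6 4.8
  endloop
 endfacet
 facet normal 0.697 0.687 -0.203
  outer loop
   vertex 5.1 2.4 4.7
   vertex 1.6 4.8 0.8
   vertex 2.0 5.9 5.9
  endloop
 endfacet
 facet normal -0.898 -0.200 -0.392
  outer loop
   vertex 1.5 2.5 2.2
   vertex 0.1 2.9 5.2
   vertex 1.6 4.8 0.8
  endloop
 endfacet
 facet normal -0.860 -0.369 -0.352
  outer loop
   vertex 1.5 2.5 2.2
   vertex 2.3 1.4 1.4
   vertex 0.1 2.9 5.2
  endloop
 endfacet
 facet normal -0.837 -0.258 -0.483
  outer loop
   vertex 1.5 2.5 2.2
   vertex 1.6 4.8 0.8
   vertex 2.3 1.4 1.4
  endloop
 endfacet
 facet normal 0.314 -0.810 -0.495
  outer loop
   vertex 5.4 1.5 3.2
   vertex 5.6 0.6 4.8
   vertex 2.3 1.4 1.4
  endloop
 endfacet
 facet normal 0.503 -0.049 -0.863
  outer loop
   vertex 5.4 1.5 3.2
   vertex 2.3 1.4 1.4
   vertex 1.6 4.8 0.8
  endloop
 endfacet
 facet normal 0.963 0.269 0.031
  outer loop
   vertex 5.4 1.5 3.2
   vertex 5.1 2.4 4.7
   vertex 5.6 0.6 4.8
  endloop
 endfacet
 facet normal 0.719 0.650 -0.246
  outer loop
   vertex 5.4 1.5 3.2
   vertex 1.6 4.8 0.8
   vertex 5.1 2.4 4.7
  endloop
 endfacet
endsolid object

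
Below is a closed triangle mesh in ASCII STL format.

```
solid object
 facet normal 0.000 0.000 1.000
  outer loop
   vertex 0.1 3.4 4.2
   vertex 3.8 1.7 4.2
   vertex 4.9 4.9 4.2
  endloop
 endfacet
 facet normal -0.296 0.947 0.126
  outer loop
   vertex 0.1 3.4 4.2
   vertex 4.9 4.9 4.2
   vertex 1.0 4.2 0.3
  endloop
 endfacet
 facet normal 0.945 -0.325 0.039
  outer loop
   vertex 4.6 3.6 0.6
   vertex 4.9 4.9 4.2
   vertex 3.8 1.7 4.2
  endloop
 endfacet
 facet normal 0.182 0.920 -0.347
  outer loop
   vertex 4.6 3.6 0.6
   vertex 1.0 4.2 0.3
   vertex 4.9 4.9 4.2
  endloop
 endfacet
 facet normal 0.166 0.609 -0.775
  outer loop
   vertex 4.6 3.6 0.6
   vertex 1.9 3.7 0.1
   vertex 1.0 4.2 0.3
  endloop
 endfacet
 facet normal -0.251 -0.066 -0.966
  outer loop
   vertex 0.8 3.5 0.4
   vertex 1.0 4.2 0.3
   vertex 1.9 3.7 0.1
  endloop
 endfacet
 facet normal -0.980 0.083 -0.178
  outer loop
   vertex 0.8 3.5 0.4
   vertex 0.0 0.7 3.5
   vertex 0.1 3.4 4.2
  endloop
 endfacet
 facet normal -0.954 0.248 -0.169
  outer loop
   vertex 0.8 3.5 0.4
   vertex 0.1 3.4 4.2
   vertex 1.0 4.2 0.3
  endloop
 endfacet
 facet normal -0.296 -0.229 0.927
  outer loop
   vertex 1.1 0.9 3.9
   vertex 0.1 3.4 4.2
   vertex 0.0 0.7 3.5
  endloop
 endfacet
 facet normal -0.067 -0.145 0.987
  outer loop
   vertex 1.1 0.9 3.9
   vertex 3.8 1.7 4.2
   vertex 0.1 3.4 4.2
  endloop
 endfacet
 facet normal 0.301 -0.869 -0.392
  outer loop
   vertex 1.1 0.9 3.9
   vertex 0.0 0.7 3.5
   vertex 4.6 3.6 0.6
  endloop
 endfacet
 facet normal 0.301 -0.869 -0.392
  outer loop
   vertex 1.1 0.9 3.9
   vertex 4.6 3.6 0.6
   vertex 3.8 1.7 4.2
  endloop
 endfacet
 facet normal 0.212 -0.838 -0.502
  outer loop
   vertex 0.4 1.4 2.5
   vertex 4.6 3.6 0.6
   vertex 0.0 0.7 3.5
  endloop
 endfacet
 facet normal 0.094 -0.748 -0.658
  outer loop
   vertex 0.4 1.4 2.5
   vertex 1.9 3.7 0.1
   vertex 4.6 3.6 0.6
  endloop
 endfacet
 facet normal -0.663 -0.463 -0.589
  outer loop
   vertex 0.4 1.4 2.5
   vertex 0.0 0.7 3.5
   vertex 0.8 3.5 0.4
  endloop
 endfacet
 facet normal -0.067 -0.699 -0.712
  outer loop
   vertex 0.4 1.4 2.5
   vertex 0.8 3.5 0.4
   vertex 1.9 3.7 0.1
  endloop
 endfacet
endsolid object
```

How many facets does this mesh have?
16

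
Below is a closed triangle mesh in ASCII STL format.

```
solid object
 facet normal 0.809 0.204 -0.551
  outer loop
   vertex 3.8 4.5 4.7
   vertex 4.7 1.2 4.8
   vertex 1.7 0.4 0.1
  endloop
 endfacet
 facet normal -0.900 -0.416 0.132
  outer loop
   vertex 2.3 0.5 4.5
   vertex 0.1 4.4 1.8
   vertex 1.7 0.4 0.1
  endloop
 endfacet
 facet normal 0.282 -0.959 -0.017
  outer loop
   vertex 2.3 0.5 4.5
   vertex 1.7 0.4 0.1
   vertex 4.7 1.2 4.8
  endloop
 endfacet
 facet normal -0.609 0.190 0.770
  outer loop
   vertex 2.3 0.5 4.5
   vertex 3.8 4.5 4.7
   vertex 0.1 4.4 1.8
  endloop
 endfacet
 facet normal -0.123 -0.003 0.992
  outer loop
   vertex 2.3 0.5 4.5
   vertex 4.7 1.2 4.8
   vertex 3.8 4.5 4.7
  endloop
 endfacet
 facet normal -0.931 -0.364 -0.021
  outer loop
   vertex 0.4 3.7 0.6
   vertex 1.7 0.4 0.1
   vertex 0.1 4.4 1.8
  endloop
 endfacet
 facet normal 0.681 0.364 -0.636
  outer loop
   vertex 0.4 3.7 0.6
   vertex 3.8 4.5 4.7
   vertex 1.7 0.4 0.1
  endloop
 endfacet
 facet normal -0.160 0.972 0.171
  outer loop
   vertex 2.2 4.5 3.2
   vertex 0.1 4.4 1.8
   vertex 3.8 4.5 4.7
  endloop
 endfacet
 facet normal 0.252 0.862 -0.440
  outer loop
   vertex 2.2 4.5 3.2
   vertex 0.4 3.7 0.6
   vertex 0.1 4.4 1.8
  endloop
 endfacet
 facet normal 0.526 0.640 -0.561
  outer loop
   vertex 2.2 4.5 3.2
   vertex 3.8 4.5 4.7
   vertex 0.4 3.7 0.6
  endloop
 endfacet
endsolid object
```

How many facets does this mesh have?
10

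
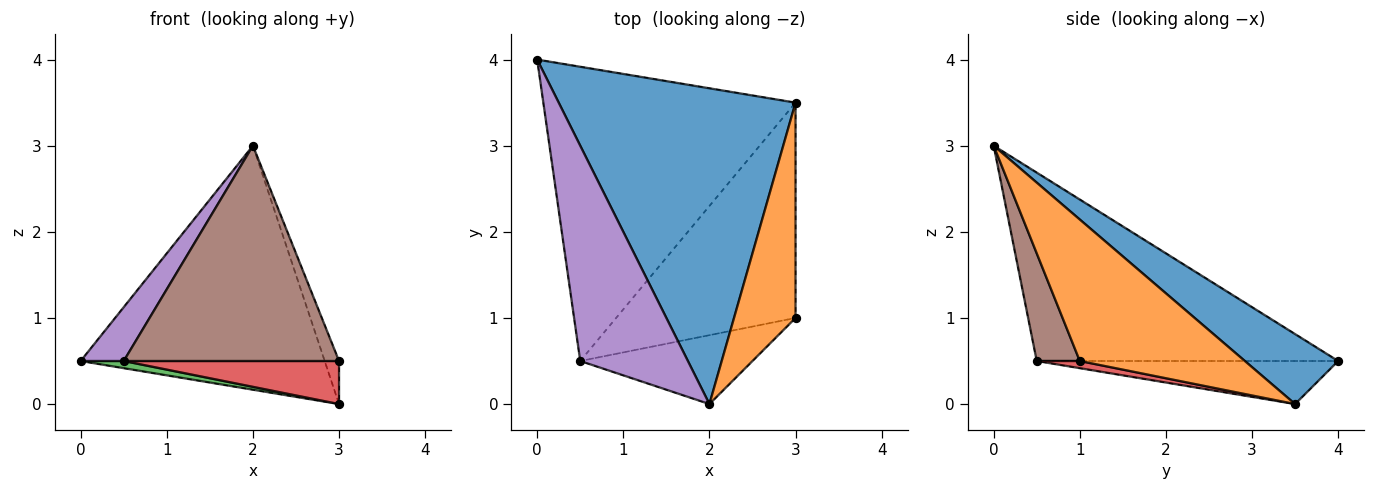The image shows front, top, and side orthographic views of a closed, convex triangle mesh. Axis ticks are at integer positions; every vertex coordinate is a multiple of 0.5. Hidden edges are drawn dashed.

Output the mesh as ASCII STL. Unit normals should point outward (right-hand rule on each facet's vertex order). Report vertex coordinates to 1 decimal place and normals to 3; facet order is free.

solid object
 facet normal 0.228 0.595 0.771
  outer loop
   vertex 2.0 0.0 3.0
   vertex 3.0 3.5 0.0
   vertex 0.0 4.0 0.5
  endloop
 endfacet
 facet normal 0.914 0.079 0.397
  outer loop
   vertex 2.0 0.0 3.0
   vertex 3.0 1.0 0.5
   vertex 3.0 3.5 0.0
  endloop
 endfacet
 facet normal -0.168 -0.024 -0.985
  outer loop
   vertex 0.5 0.5 0.5
   vertex 0.0 4.0 0.5
   vertex 3.0 3.5 0.0
  endloop
 endfacet
 facet normal 0.039 -0.196 -0.980
  outer loop
   vertex 0.5 0.5 0.5
   vertex 3.0 3.5 0.0
   vertex 3.0 1.0 0.5
  endloop
 endfacet
 facet normal -0.862 -0.123 0.492
  outer loop
   vertex 0.5 0.5 0.5
   vertex 2.0 0.0 3.0
   vertex 0.0 4.0 0.5
  endloop
 endfacet
 facet normal 0.187 -0.936 -0.299
  outer loop
   vertex 0.5 0.5 0.5
   vertex 3.0 1.0 0.5
   vertex 2.0 0.0 3.0
  endloop
 endfacet
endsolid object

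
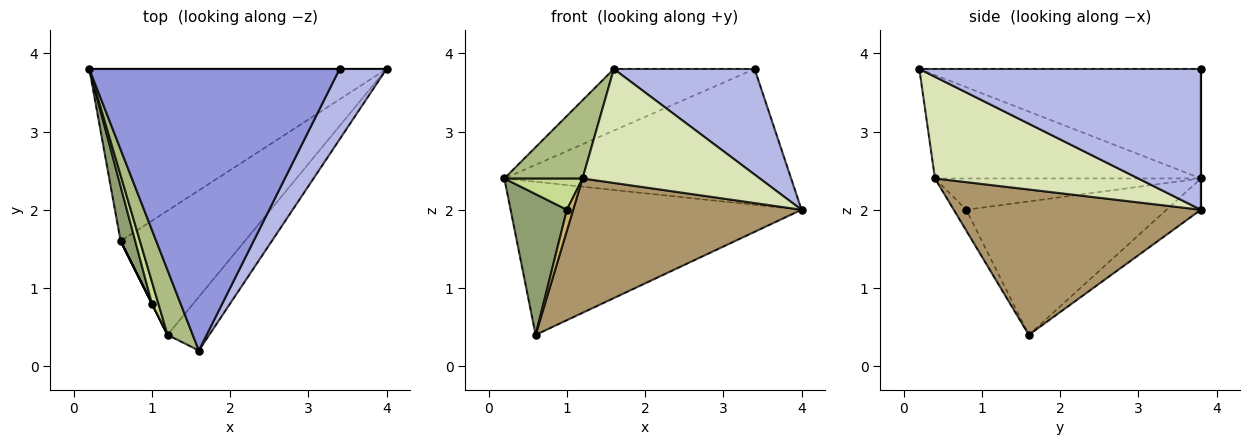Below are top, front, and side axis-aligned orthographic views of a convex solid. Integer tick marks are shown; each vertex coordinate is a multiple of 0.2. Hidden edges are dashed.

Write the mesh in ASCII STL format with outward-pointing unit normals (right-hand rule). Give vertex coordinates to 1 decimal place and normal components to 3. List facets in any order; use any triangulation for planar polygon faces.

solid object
 facet normal -0.078 0.663 -0.745
  outer loop
   vertex 0.6 1.6 0.4
   vertex 0.2 3.8 2.4
   vertex 4.0 3.8 2.0
  endloop
 endfacet
 facet normal 0.000 1.000 0.000
  outer loop
   vertex 3.4 3.8 3.8
   vertex 4.0 3.8 2.0
   vertex 0.2 3.8 2.4
  endloop
 endfacet
 facet normal -0.393 0.197 0.898
  outer loop
   vertex 3.4 3.8 3.8
   vertex 0.2 3.8 2.4
   vertex 1.6 0.2 3.8
  endloop
 endfacet
 facet normal 0.857 -0.429 0.286
  outer loop
   vertex 3.4 3.8 3.8
   vertex 1.6 0.2 3.8
   vertex 4.0 3.8 2.0
  endloop
 endfacet
 facet normal -0.957 -0.269 0.105
  outer loop
   vertex 1.0 0.8 2.0
   vertex 0.2 3.8 2.4
   vertex 0.6 1.6 0.4
  endloop
 endfacet
 facet normal -0.934 -0.275 0.228
  outer loop
   vertex 1.2 0.4 2.4
   vertex 1.6 0.2 3.8
   vertex 0.2 3.8 2.4
  endloop
 endfacet
 facet normal -0.941 -0.277 0.194
  outer loop
   vertex 1.2 0.4 2.4
   vertex 0.2 3.8 2.4
   vertex 1.0 0.8 2.0
  endloop
 endfacet
 facet normal 0.720 -0.628 -0.295
  outer loop
   vertex 1.2 0.4 2.4
   vertex 4.0 3.8 2.0
   vertex 1.6 0.2 3.8
  endloop
 endfacet
 facet normal 0.622 -0.575 -0.532
  outer loop
   vertex 1.2 0.4 2.4
   vertex 0.6 1.6 0.4
   vertex 4.0 3.8 2.0
  endloop
 endfacet
 facet normal -0.894 -0.447 0.000
  outer loop
   vertex 1.2 0.4 2.4
   vertex 1.0 0.8 2.0
   vertex 0.6 1.6 0.4
  endloop
 endfacet
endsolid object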